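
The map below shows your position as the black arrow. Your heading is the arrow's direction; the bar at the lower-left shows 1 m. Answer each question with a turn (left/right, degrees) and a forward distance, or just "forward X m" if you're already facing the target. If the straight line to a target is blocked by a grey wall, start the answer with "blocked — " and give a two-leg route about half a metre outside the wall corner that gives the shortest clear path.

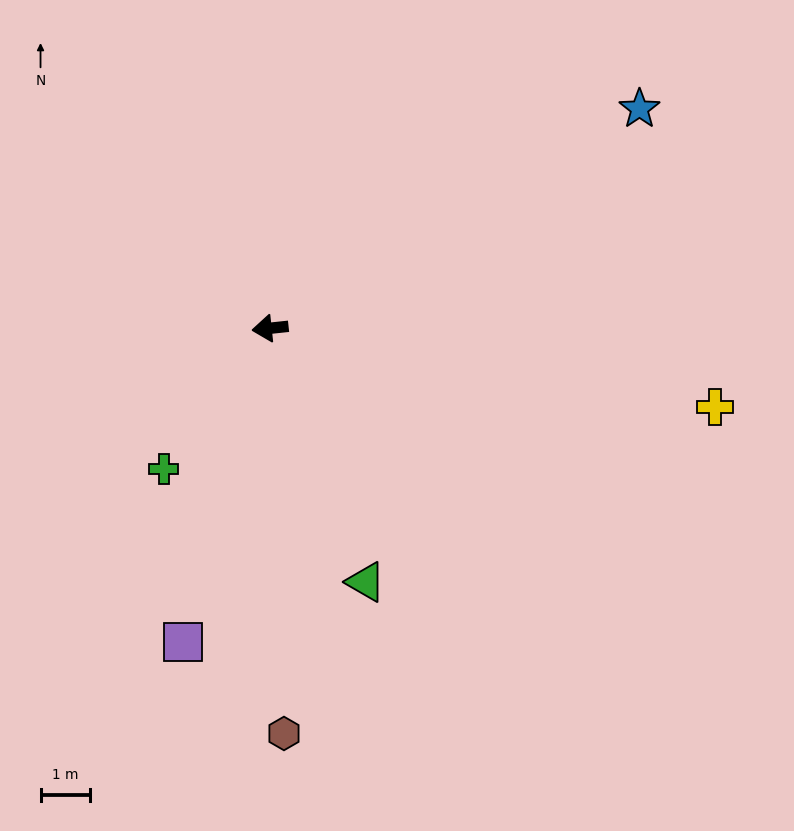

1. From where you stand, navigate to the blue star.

turn right 155°, forward 8.7 m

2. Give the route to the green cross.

turn left 47°, forward 3.6 m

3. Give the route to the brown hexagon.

turn left 86°, forward 8.2 m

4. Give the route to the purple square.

turn left 68°, forward 6.6 m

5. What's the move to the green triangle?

turn left 105°, forward 5.5 m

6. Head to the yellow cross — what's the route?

turn left 164°, forward 9.1 m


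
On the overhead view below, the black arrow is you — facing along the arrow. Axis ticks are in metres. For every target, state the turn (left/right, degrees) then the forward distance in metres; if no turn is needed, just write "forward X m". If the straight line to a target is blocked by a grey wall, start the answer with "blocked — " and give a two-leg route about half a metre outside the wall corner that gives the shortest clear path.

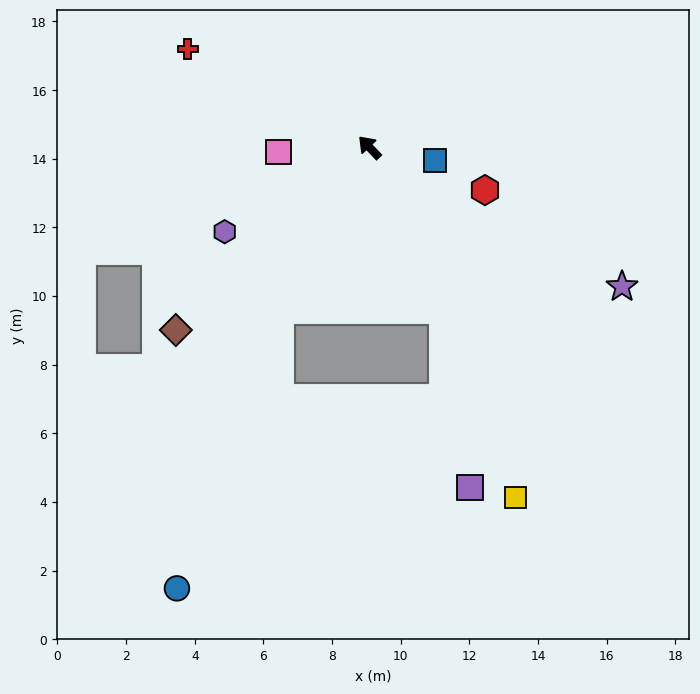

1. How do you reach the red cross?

turn left 18°, forward 6.0 m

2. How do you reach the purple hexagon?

turn left 77°, forward 4.9 m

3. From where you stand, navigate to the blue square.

turn right 145°, forward 1.9 m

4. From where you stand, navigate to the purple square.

blocked — turn left 161°, forward 5.2 m, then turn right 16°, forward 5.2 m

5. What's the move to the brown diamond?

turn left 90°, forward 7.8 m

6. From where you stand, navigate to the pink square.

turn left 49°, forward 2.7 m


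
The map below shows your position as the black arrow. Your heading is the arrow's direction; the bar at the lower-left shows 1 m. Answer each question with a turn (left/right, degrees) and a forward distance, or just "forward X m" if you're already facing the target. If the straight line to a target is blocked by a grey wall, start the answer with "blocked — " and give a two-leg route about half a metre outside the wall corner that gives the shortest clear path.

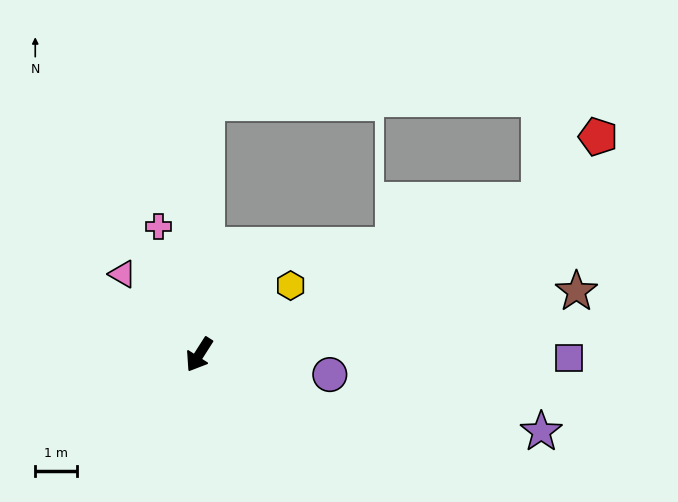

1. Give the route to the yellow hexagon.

turn left 160°, forward 2.7 m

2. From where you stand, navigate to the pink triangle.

turn right 104°, forward 2.6 m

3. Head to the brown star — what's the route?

turn left 132°, forward 9.1 m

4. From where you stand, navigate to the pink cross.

turn right 130°, forward 3.2 m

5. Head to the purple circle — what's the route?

turn left 114°, forward 3.1 m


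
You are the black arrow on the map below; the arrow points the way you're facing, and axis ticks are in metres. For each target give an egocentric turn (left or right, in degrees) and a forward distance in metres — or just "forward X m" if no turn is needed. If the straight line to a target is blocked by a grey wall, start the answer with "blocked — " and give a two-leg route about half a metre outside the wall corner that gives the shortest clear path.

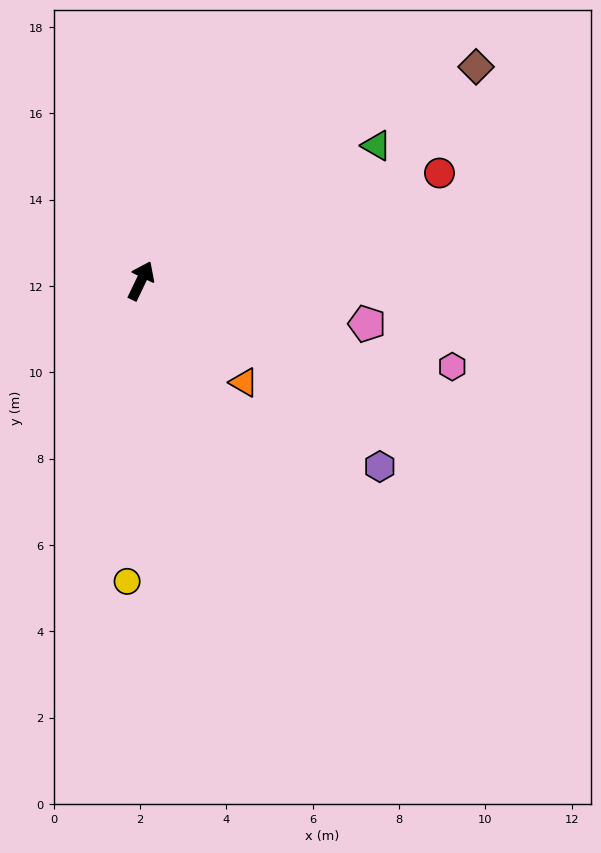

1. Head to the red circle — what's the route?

turn right 44°, forward 7.4 m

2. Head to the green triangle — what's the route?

turn right 34°, forward 6.3 m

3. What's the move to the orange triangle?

turn right 109°, forward 3.4 m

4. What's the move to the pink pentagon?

turn right 75°, forward 5.3 m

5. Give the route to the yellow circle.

turn right 157°, forward 7.0 m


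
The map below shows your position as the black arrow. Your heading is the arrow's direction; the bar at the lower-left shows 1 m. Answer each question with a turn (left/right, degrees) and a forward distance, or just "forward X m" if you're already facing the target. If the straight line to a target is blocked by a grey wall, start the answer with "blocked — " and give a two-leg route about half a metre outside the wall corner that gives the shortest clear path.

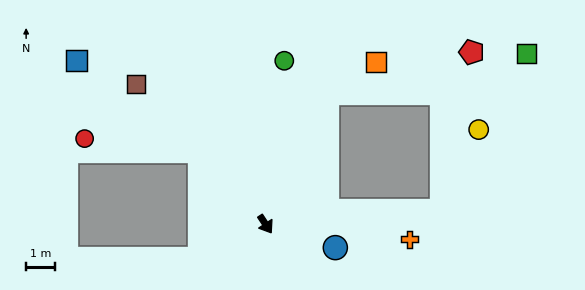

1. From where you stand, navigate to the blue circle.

turn left 38°, forward 2.6 m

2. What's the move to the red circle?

blocked — turn right 172°, forward 3.4 m, then turn left 43°, forward 4.0 m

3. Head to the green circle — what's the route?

turn left 140°, forward 5.7 m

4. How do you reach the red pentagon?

blocked — turn left 61°, forward 6.1 m, then turn left 75°, forward 5.6 m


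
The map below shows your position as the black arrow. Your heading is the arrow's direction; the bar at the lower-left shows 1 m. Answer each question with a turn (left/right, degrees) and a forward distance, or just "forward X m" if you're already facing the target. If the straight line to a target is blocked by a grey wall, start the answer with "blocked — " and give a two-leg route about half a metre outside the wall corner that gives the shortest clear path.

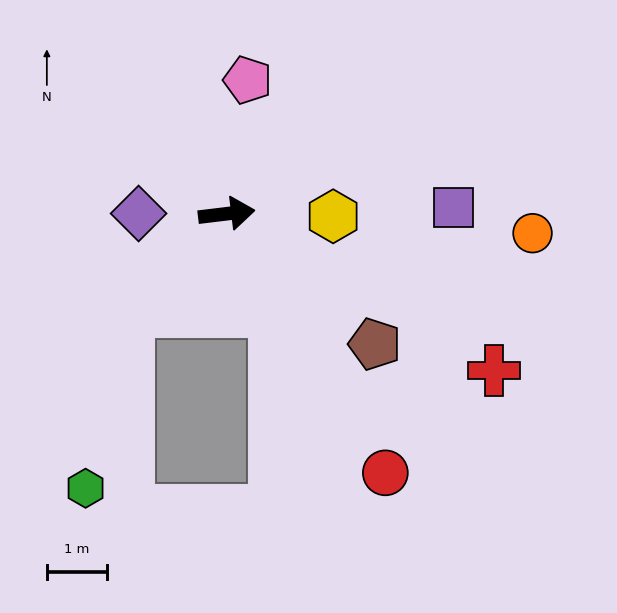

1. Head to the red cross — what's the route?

turn right 37°, forward 5.1 m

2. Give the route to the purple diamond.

turn left 173°, forward 1.5 m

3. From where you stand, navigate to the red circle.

turn right 65°, forward 5.0 m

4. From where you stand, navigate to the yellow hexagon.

turn right 8°, forward 1.8 m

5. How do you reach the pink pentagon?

turn left 74°, forward 2.2 m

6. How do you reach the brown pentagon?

turn right 48°, forward 3.3 m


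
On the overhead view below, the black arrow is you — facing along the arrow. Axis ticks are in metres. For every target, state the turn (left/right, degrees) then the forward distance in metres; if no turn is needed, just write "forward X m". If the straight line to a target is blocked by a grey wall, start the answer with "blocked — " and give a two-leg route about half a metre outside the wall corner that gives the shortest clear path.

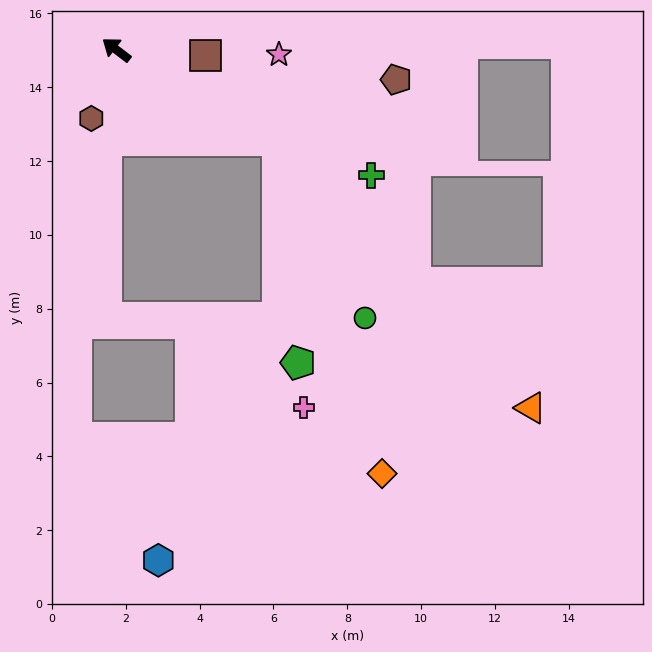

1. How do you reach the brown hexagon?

turn left 107°, forward 2.0 m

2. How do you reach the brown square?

turn right 146°, forward 2.4 m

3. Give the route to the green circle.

blocked — turn right 172°, forward 5.0 m, then turn right 34°, forward 5.4 m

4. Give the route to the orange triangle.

blocked — turn right 172°, forward 5.0 m, then turn right 17°, forward 10.0 m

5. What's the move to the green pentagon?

blocked — turn right 172°, forward 5.0 m, then turn right 55°, forward 6.0 m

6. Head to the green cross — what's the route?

turn right 169°, forward 7.7 m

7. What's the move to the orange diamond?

blocked — turn right 172°, forward 5.0 m, then turn right 43°, forward 9.5 m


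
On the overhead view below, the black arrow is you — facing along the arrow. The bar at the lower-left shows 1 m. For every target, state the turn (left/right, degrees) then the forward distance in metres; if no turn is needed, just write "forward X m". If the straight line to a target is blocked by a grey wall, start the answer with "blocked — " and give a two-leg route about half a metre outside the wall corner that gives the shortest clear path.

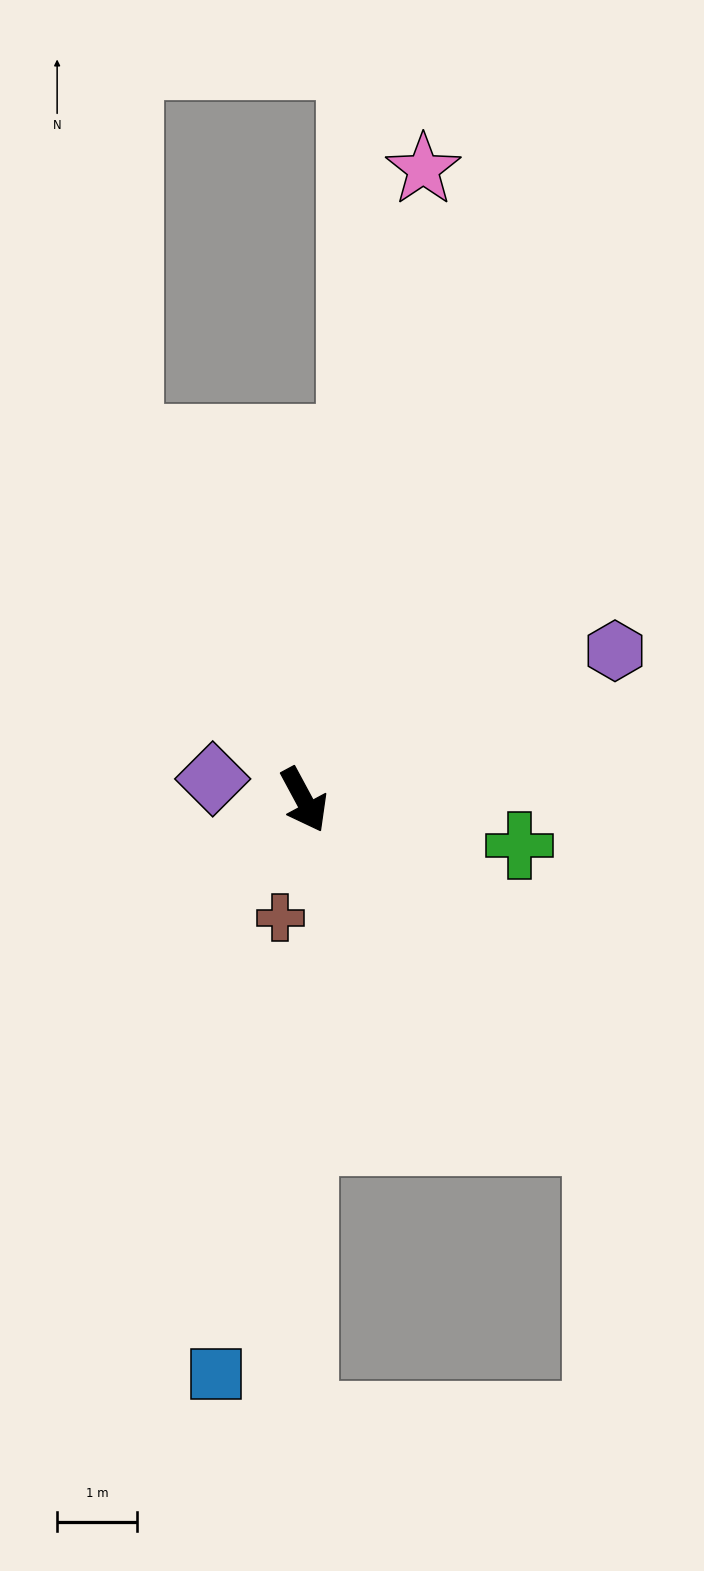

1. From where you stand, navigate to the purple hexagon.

turn left 87°, forward 4.3 m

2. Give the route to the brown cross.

turn right 40°, forward 1.5 m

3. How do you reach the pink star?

turn left 141°, forward 8.0 m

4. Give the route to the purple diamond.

turn right 131°, forward 1.2 m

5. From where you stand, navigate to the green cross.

turn left 50°, forward 2.8 m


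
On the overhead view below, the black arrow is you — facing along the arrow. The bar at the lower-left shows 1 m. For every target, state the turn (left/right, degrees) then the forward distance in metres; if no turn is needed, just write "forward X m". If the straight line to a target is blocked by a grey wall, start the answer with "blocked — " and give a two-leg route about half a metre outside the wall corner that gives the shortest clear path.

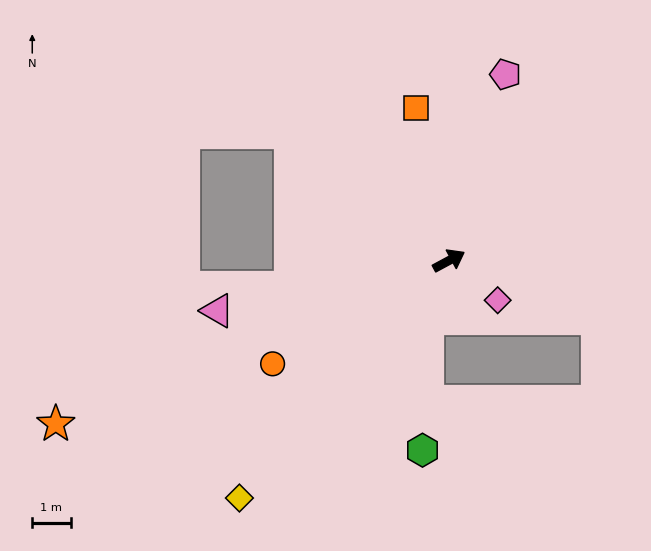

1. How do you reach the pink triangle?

turn left 164°, forward 6.2 m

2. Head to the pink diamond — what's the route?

turn right 67°, forward 1.6 m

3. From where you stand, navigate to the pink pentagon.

turn left 45°, forward 5.1 m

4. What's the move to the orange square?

turn left 74°, forward 4.1 m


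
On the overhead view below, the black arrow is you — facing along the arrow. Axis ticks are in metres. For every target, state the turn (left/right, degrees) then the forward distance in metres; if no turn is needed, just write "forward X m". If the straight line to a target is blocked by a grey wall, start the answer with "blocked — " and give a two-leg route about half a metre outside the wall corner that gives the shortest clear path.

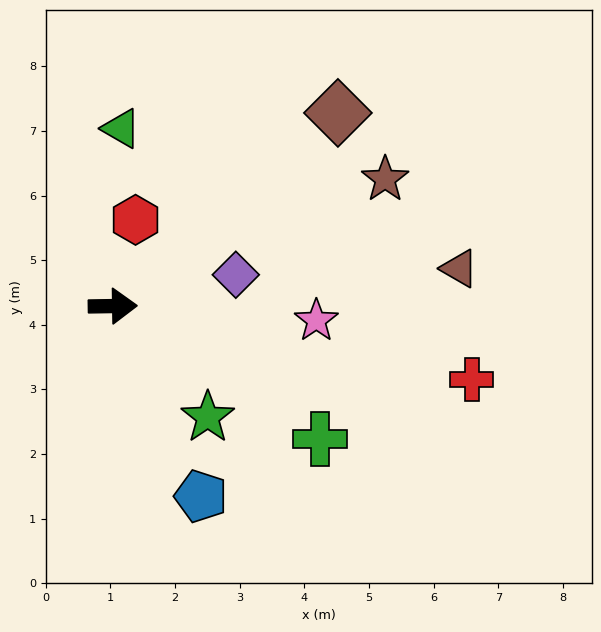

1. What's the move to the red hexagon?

turn left 74°, forward 1.4 m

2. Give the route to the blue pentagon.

turn right 66°, forward 3.2 m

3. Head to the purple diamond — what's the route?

turn left 13°, forward 2.0 m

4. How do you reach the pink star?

turn right 5°, forward 3.2 m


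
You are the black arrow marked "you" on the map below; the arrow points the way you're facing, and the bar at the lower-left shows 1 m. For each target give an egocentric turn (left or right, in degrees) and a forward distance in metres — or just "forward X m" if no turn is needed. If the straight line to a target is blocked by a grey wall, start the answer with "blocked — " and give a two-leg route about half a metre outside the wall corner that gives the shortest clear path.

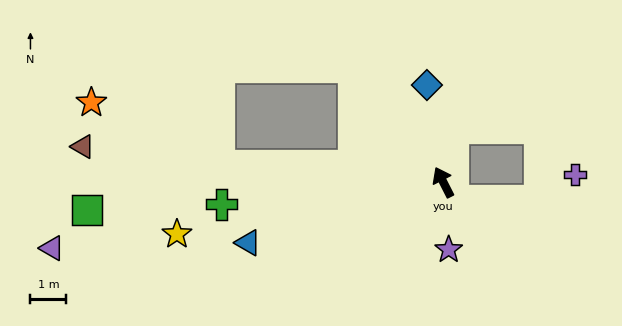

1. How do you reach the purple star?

turn left 158°, forward 1.9 m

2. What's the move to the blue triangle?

turn left 80°, forward 5.7 m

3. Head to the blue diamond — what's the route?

turn right 17°, forward 2.8 m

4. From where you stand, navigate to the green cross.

turn left 69°, forward 6.2 m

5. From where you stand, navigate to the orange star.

blocked — turn left 59°, forward 6.3 m, then turn right 22°, forward 4.0 m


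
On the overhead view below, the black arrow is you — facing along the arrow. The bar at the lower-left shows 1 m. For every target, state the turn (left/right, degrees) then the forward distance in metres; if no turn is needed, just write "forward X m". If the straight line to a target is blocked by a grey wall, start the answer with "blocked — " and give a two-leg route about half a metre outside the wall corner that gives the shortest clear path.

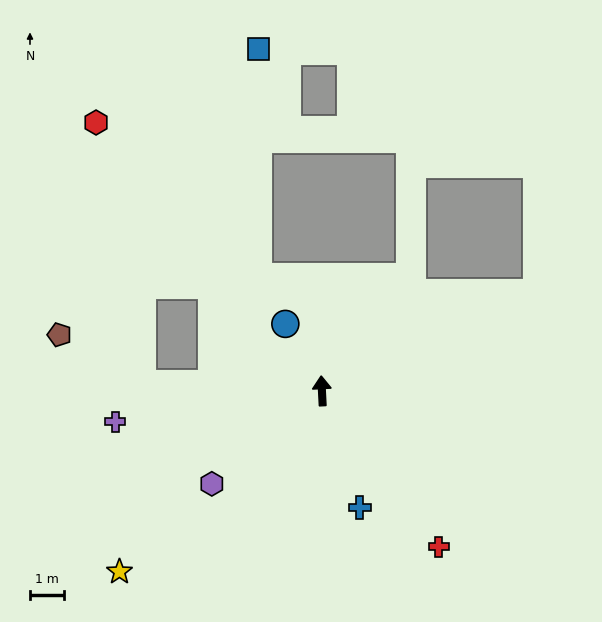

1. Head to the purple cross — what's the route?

turn left 96°, forward 6.2 m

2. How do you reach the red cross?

turn right 146°, forward 5.8 m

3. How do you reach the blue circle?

turn left 26°, forward 2.3 m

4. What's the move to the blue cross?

turn right 165°, forward 3.7 m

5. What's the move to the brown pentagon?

blocked — turn left 85°, forward 5.4 m, then turn right 29°, forward 2.9 m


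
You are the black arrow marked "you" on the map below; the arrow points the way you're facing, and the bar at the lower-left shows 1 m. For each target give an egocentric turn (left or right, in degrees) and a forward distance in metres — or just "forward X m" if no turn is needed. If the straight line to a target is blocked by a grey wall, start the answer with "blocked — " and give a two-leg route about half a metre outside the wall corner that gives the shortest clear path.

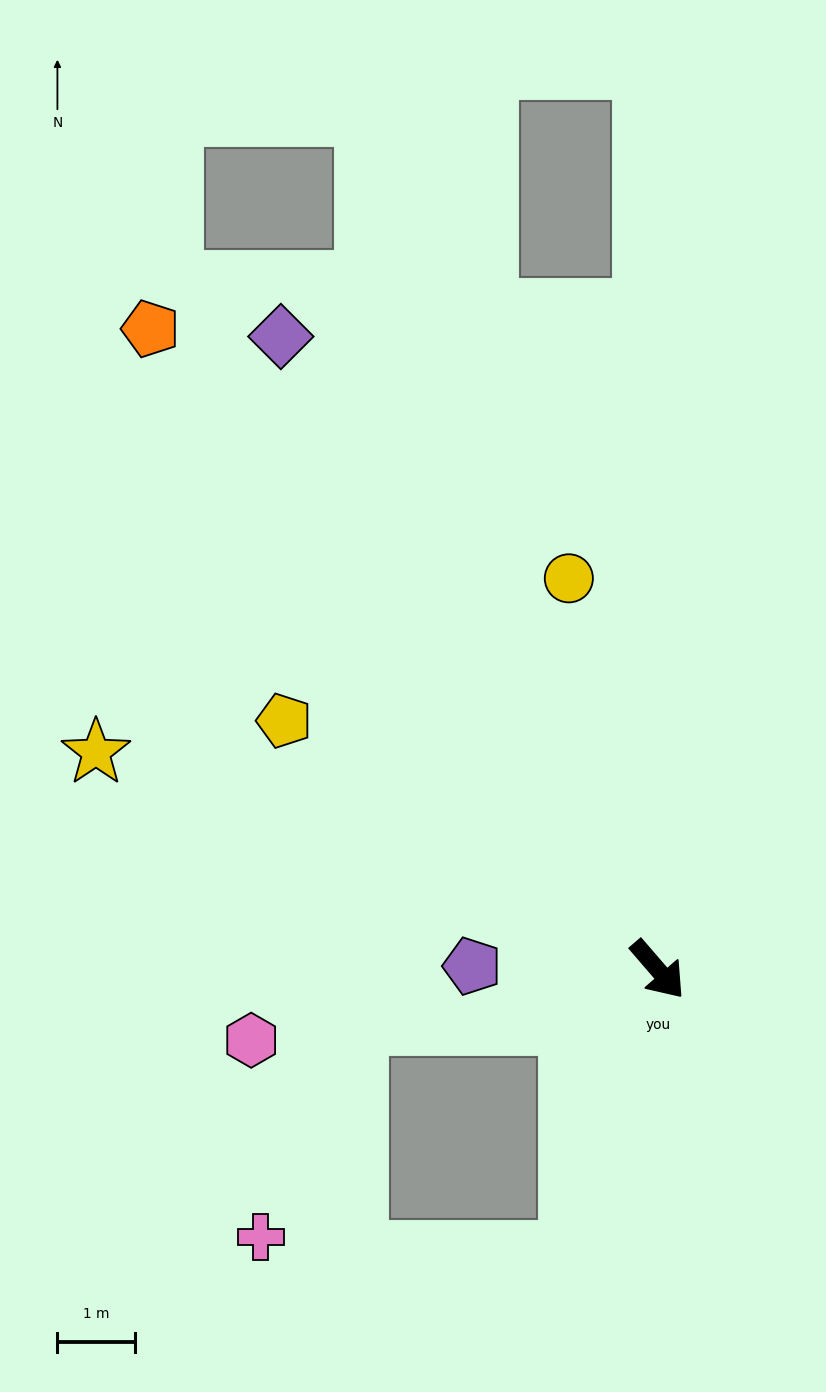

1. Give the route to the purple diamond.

turn left 170°, forward 9.5 m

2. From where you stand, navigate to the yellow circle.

turn left 152°, forward 5.2 m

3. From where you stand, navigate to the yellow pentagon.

turn right 164°, forward 5.8 m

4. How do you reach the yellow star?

turn right 152°, forward 7.8 m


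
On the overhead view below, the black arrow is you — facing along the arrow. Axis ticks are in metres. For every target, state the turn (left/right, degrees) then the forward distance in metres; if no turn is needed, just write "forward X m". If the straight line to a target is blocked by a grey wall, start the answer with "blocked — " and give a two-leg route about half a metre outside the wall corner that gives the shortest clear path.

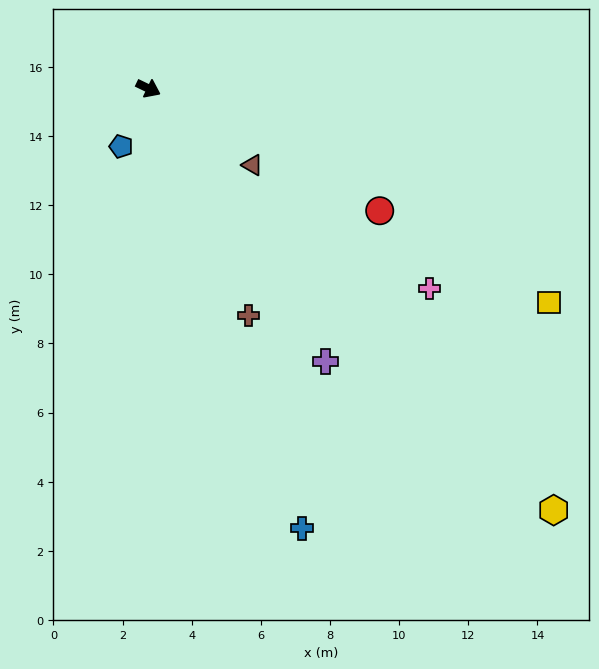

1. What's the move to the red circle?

turn right 2°, forward 7.6 m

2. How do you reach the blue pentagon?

turn right 89°, forward 1.9 m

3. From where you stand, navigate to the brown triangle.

turn right 11°, forward 3.7 m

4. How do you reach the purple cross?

turn right 31°, forward 9.4 m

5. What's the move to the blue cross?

turn right 45°, forward 13.5 m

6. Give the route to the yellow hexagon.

turn right 20°, forward 16.9 m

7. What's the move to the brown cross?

turn right 41°, forward 7.2 m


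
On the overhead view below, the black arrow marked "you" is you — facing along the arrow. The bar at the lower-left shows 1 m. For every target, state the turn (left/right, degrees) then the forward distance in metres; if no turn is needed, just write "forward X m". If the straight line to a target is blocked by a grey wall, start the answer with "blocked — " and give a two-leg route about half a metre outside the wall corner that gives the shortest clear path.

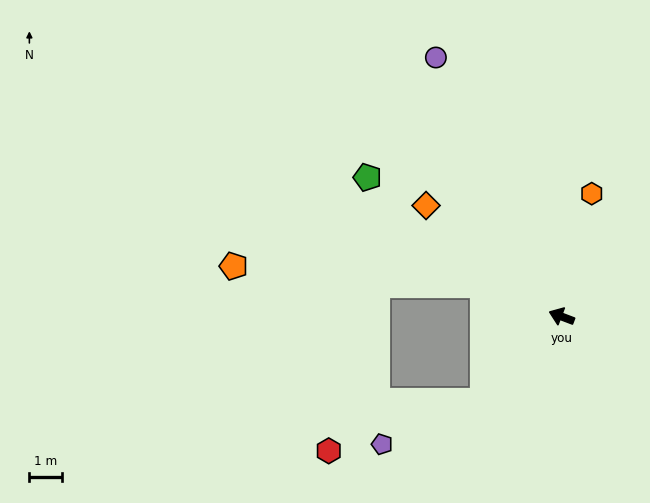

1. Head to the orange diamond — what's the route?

turn right 18°, forward 5.3 m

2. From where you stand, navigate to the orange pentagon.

blocked — forward 2.5 m, then turn left 17°, forward 7.6 m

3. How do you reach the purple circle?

turn right 43°, forward 8.7 m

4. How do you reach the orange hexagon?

turn right 83°, forward 3.8 m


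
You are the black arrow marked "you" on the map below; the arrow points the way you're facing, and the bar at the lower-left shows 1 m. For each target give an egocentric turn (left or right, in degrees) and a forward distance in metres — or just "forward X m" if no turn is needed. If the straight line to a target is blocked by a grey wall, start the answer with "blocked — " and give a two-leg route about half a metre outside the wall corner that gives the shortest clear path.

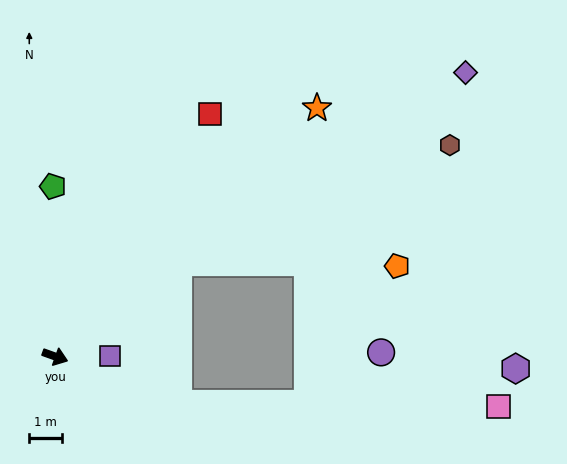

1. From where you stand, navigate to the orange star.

turn left 63°, forward 10.9 m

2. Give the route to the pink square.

blocked — forward 4.0 m, then turn left 19°, forward 9.7 m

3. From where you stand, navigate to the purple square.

turn left 20°, forward 1.7 m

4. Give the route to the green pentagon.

turn left 110°, forward 5.2 m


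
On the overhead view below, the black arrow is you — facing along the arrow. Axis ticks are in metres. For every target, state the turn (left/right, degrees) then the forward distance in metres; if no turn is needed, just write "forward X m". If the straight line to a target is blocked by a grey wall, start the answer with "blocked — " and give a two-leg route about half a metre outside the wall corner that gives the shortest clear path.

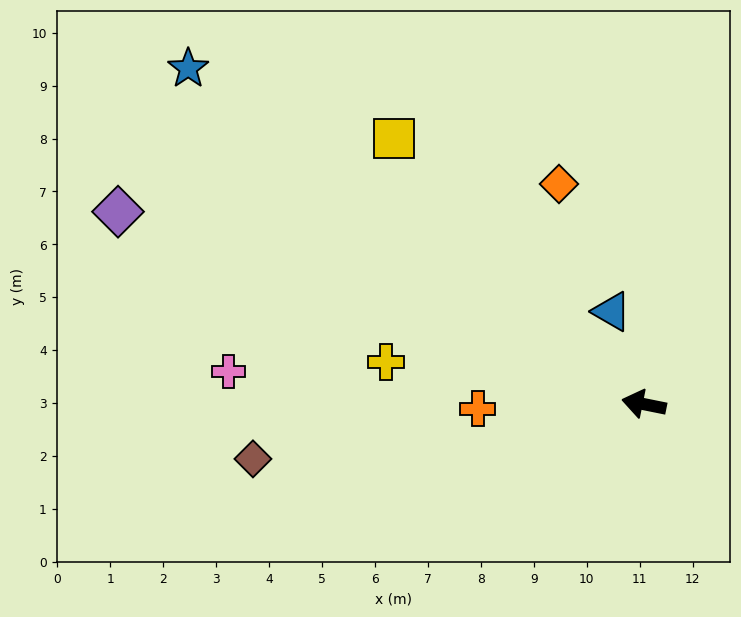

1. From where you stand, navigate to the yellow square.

turn right 35°, forward 6.9 m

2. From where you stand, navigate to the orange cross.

turn left 13°, forward 3.1 m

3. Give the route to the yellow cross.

turn left 2°, forward 4.9 m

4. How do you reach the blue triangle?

turn right 59°, forward 1.9 m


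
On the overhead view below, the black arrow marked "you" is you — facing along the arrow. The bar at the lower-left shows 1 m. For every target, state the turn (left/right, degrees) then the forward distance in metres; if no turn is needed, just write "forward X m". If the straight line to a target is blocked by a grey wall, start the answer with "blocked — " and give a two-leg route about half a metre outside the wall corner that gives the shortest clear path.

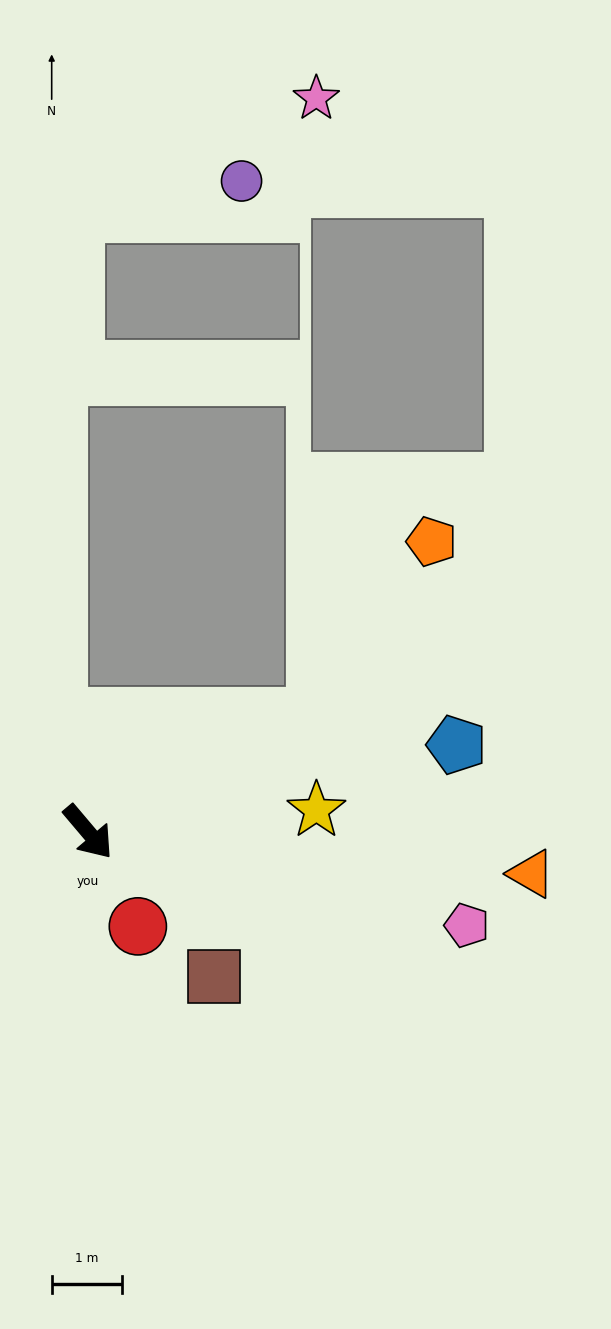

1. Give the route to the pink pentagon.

turn left 36°, forward 5.6 m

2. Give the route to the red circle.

turn right 12°, forward 1.5 m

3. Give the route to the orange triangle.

turn left 44°, forward 6.4 m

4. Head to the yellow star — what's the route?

turn left 55°, forward 3.3 m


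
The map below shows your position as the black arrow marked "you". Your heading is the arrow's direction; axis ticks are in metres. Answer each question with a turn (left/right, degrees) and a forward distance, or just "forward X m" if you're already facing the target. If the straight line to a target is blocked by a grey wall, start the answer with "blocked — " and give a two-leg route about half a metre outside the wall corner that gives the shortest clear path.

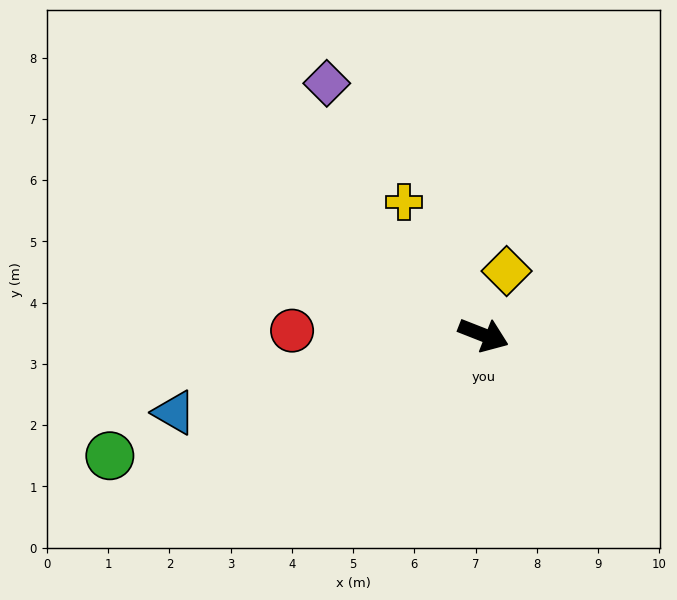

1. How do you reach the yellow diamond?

turn left 92°, forward 1.1 m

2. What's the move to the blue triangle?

turn right 144°, forward 5.2 m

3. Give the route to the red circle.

turn right 160°, forward 3.1 m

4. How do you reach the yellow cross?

turn left 142°, forward 2.5 m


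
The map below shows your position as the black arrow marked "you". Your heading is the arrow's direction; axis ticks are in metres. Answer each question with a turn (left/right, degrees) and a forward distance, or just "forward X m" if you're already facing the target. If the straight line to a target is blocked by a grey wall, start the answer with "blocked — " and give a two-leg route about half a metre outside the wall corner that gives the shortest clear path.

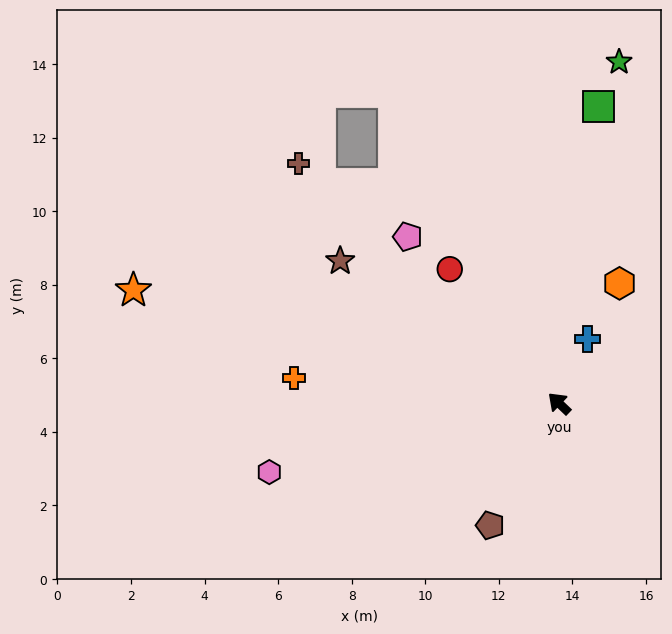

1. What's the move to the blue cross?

turn right 70°, forward 1.9 m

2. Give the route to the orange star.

turn left 29°, forward 12.0 m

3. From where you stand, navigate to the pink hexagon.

turn left 57°, forward 8.1 m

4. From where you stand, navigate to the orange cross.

turn left 38°, forward 7.2 m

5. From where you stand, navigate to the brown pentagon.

turn left 104°, forward 3.8 m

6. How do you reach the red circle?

turn right 7°, forward 4.7 m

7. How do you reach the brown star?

turn left 11°, forward 7.1 m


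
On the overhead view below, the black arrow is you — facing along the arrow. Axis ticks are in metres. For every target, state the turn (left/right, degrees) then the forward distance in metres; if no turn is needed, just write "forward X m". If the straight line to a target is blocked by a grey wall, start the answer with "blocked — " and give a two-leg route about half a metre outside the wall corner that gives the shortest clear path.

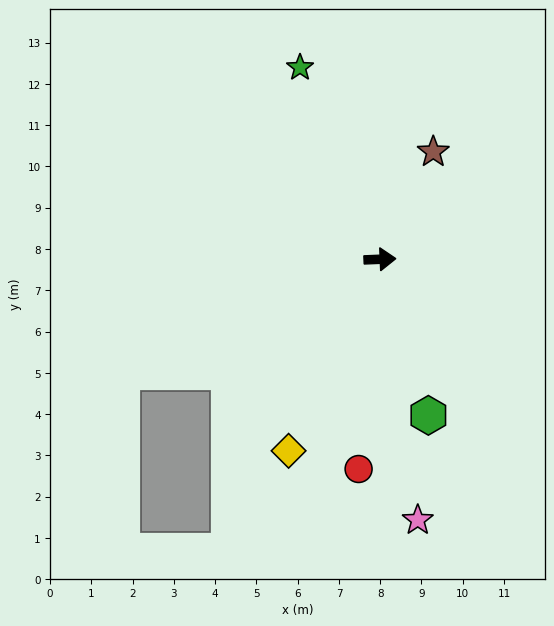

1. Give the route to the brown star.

turn left 61°, forward 2.9 m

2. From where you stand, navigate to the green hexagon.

turn right 75°, forward 4.0 m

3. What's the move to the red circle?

turn right 98°, forward 5.1 m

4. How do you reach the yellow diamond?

turn right 118°, forward 5.1 m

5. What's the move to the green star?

turn left 110°, forward 5.0 m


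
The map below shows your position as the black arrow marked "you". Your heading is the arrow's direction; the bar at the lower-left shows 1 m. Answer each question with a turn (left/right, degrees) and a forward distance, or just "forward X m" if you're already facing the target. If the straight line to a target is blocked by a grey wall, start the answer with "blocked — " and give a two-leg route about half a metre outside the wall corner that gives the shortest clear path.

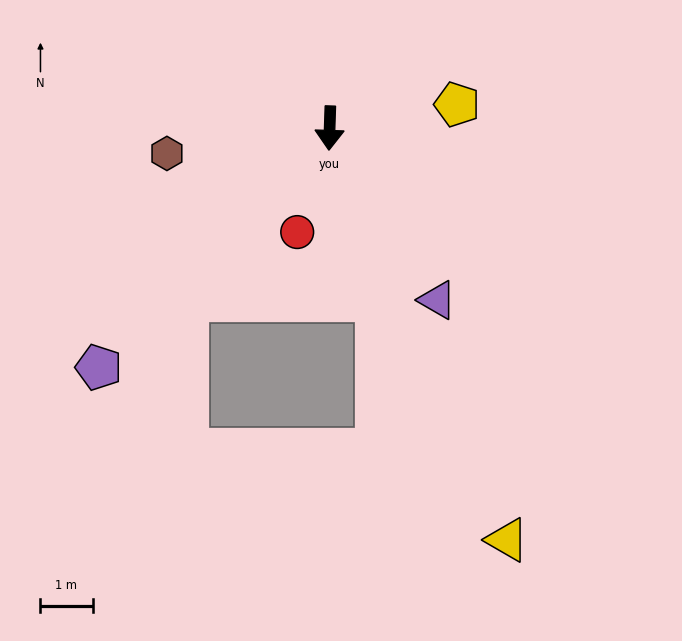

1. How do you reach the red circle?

turn right 15°, forward 2.1 m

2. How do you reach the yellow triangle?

turn left 25°, forward 8.6 m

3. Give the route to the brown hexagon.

turn right 79°, forward 3.2 m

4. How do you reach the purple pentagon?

turn right 42°, forward 6.4 m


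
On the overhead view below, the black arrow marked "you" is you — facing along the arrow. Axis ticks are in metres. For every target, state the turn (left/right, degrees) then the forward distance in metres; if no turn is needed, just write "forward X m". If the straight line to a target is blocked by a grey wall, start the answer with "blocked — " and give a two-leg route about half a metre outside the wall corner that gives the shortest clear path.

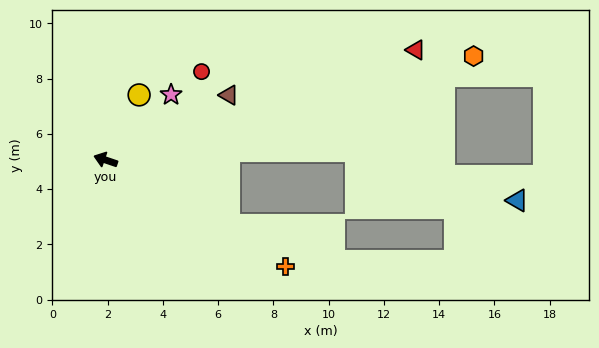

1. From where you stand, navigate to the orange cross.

turn left 168°, forward 7.6 m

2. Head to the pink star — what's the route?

turn right 116°, forward 3.3 m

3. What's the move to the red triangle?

turn right 142°, forward 11.9 m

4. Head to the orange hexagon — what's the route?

turn right 145°, forward 13.8 m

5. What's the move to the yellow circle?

turn right 98°, forward 2.6 m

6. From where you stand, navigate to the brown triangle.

turn right 133°, forward 5.0 m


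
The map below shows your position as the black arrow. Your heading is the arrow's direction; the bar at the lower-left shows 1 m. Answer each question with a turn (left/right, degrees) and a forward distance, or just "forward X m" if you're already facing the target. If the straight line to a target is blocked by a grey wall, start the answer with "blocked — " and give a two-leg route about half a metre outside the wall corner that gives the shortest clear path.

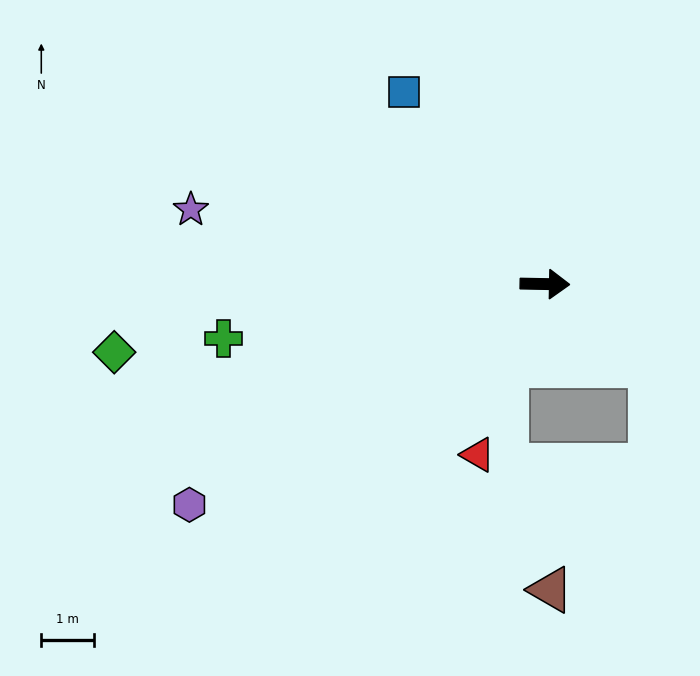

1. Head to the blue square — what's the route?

turn left 127°, forward 4.5 m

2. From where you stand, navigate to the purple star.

turn left 169°, forward 6.8 m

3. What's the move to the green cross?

turn right 169°, forward 6.2 m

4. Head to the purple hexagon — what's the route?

turn right 147°, forward 7.9 m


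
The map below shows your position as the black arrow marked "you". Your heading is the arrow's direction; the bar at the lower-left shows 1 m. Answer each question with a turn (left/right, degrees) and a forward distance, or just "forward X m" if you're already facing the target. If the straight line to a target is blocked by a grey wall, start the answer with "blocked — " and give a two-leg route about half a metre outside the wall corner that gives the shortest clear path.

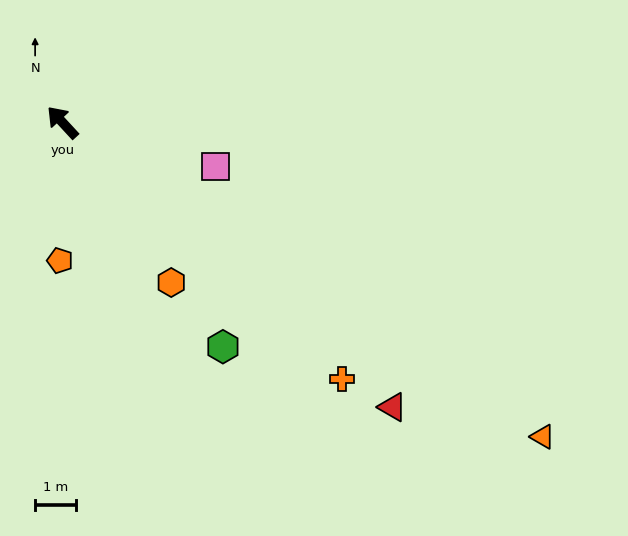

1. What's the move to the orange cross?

turn right 175°, forward 9.2 m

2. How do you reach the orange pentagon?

turn left 136°, forward 3.4 m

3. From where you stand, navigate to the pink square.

turn right 149°, forward 3.9 m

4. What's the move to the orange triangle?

turn right 166°, forward 13.9 m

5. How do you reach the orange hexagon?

turn left 171°, forward 4.7 m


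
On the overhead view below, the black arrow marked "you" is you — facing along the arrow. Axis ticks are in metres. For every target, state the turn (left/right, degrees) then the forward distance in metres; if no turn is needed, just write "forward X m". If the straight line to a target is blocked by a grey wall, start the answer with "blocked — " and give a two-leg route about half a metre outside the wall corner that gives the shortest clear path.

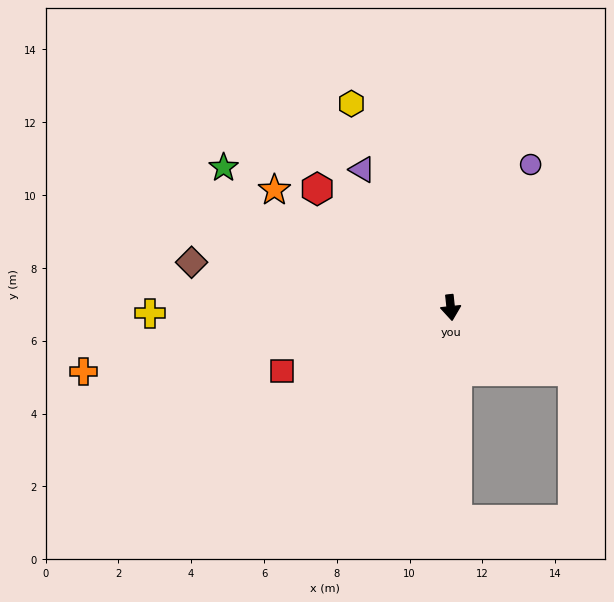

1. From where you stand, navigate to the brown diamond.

turn right 106°, forward 7.2 m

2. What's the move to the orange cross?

turn right 86°, forward 10.2 m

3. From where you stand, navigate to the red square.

turn right 76°, forward 4.9 m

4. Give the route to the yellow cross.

turn right 95°, forward 8.3 m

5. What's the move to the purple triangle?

turn right 153°, forward 4.5 m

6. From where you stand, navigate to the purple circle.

turn left 145°, forward 4.5 m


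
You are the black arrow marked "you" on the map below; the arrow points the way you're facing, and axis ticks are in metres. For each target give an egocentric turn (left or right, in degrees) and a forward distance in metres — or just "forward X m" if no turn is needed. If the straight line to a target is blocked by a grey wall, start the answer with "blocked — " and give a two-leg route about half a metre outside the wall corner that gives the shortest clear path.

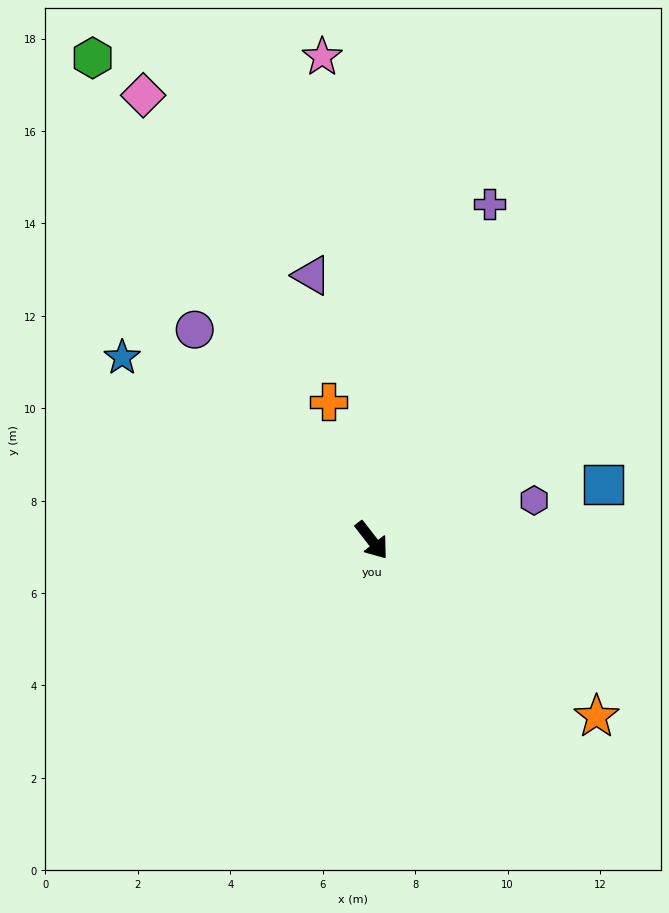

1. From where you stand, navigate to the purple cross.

turn left 123°, forward 7.7 m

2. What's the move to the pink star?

turn left 148°, forward 10.5 m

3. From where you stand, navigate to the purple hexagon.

turn left 66°, forward 3.6 m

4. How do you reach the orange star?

turn left 14°, forward 6.2 m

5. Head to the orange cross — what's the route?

turn left 160°, forward 3.1 m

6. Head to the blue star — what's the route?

turn right 164°, forward 6.7 m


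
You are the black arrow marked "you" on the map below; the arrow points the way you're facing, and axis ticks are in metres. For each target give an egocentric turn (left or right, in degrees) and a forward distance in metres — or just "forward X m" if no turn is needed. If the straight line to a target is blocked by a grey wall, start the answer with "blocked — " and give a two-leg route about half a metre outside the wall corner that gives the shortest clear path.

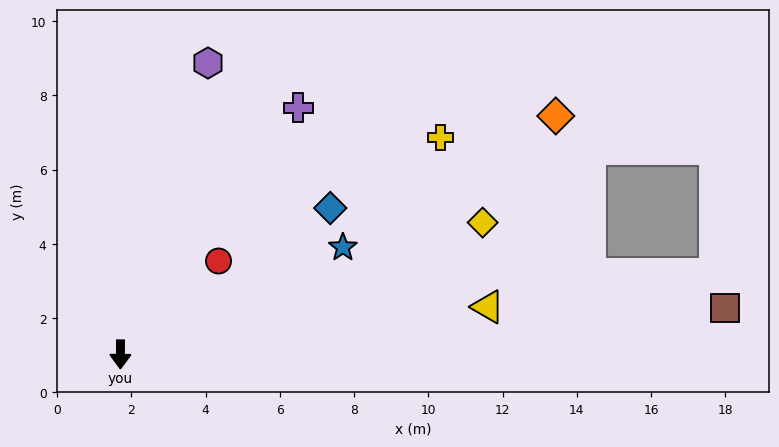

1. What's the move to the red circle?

turn left 134°, forward 3.7 m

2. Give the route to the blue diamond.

turn left 125°, forward 6.9 m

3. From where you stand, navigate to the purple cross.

turn left 145°, forward 8.2 m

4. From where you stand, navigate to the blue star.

turn left 116°, forward 6.7 m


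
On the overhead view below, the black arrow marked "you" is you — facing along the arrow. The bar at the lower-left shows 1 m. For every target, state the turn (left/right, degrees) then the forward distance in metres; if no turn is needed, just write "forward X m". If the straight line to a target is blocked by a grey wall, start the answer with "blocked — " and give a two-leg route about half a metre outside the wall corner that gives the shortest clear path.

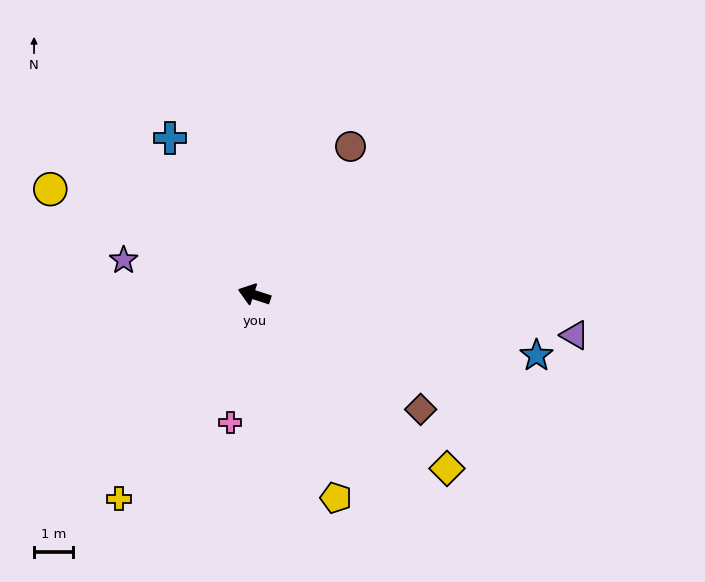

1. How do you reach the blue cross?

turn right 44°, forward 4.5 m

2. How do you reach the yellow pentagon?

turn left 130°, forward 5.6 m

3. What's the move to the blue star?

turn right 174°, forward 7.4 m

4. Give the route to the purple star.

turn left 3°, forward 3.4 m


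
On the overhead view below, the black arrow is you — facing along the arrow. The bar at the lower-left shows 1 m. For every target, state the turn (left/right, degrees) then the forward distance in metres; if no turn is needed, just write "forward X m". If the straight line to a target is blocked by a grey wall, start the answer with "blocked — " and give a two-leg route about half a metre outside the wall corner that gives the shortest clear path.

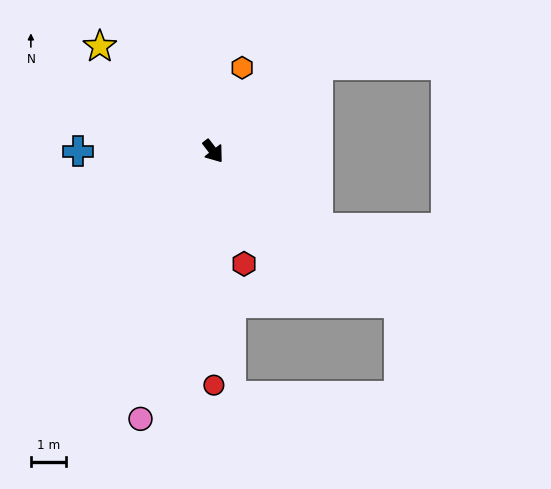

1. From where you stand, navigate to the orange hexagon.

turn left 123°, forward 2.5 m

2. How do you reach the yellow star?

turn right 170°, forward 4.4 m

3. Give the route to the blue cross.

turn right 128°, forward 3.8 m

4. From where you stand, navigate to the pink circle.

turn right 53°, forward 7.8 m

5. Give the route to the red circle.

turn right 37°, forward 6.6 m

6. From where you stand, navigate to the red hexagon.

turn right 22°, forward 3.3 m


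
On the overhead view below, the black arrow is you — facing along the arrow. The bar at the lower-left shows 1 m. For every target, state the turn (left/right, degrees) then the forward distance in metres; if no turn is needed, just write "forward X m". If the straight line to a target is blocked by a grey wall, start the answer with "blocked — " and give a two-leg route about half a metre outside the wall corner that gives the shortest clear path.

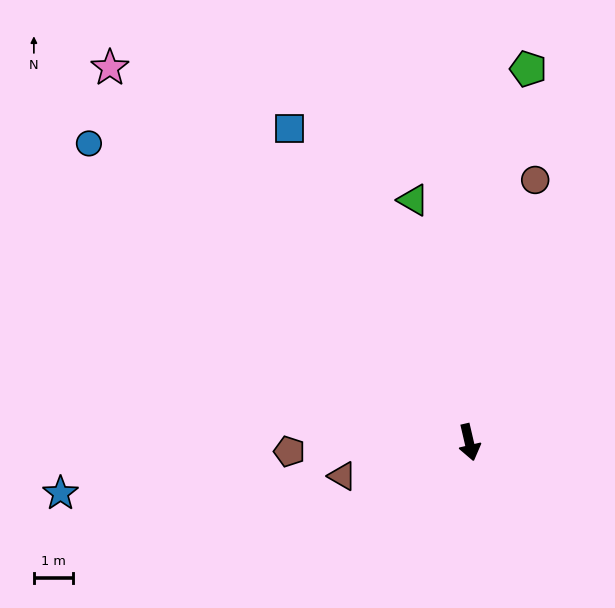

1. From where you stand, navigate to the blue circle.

turn right 141°, forward 12.3 m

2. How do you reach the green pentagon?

turn left 158°, forward 9.6 m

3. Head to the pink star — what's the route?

turn right 149°, forward 13.2 m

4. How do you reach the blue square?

turn right 163°, forward 9.2 m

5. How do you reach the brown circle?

turn left 153°, forward 6.9 m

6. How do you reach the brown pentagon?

turn right 100°, forward 4.6 m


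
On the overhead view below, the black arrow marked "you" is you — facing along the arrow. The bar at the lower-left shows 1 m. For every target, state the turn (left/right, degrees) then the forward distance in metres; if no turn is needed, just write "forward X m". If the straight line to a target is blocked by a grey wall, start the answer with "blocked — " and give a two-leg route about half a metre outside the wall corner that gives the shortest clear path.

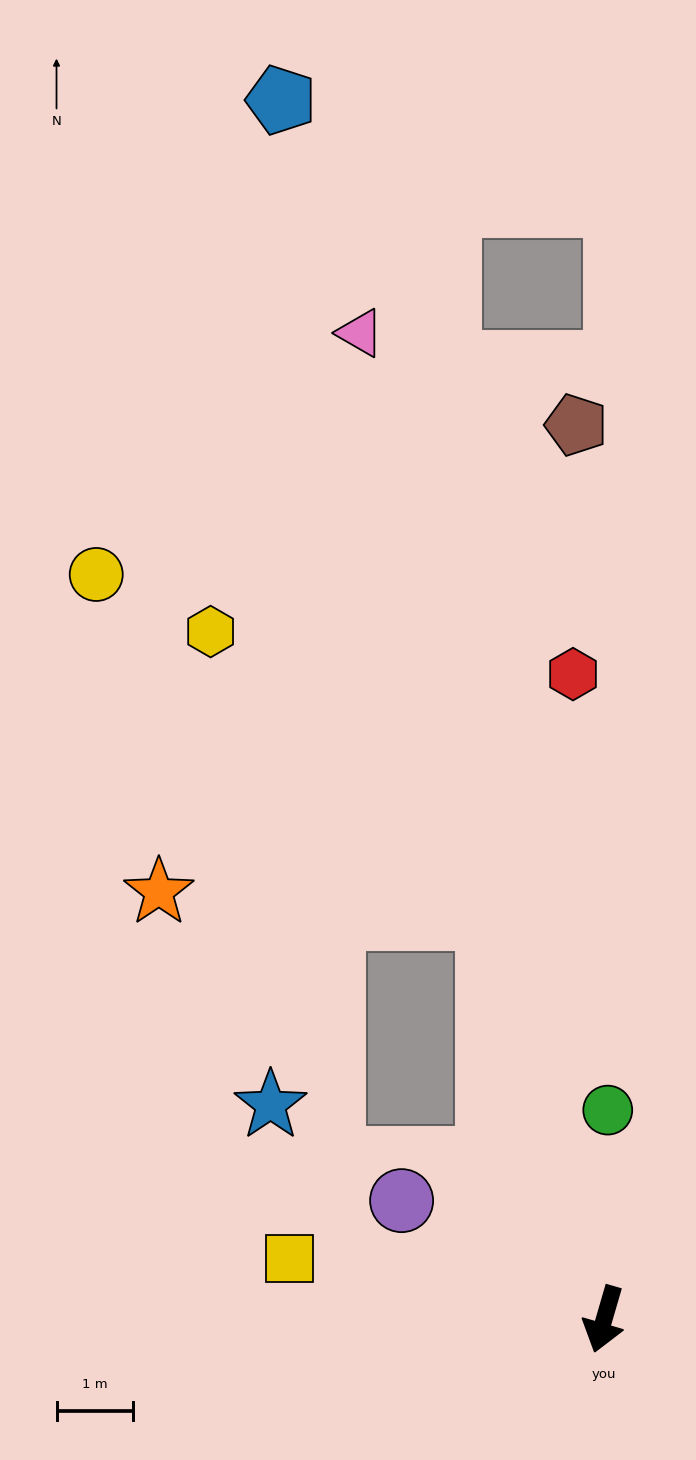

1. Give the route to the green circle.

turn right 165°, forward 2.7 m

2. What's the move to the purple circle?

turn right 104°, forward 3.1 m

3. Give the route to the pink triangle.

turn right 150°, forward 13.3 m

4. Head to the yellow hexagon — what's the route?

blocked — turn right 148°, forward 5.5 m, then turn left 28°, forward 5.2 m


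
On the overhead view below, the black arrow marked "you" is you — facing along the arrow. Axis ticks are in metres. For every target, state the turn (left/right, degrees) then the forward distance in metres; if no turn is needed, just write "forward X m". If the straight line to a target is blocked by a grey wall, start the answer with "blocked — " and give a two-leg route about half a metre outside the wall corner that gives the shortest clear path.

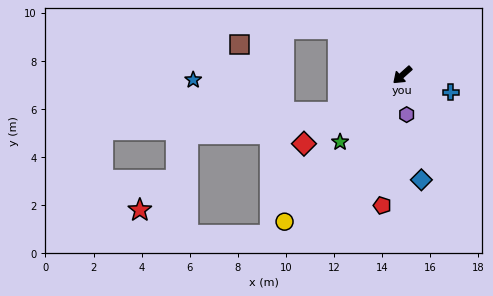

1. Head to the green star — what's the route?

turn left 5°, forward 3.8 m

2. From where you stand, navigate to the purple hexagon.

turn left 54°, forward 1.7 m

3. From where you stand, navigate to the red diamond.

turn right 7°, forward 5.0 m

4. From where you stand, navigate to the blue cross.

turn left 119°, forward 2.1 m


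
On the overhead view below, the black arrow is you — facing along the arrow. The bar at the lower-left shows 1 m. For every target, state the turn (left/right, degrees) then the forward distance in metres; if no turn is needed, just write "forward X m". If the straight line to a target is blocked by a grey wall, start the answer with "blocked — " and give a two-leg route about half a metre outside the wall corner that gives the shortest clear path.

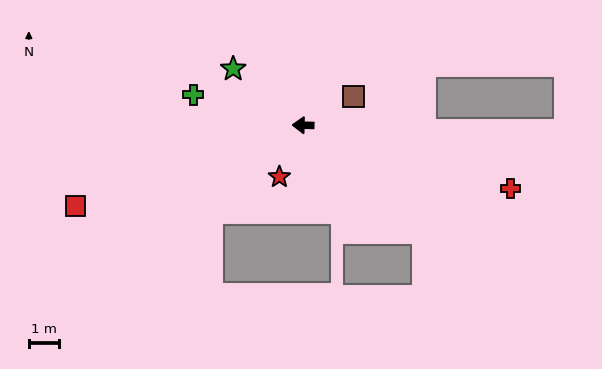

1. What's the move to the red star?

turn left 67°, forward 1.9 m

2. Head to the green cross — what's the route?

turn right 14°, forward 3.8 m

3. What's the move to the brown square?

turn right 149°, forward 1.9 m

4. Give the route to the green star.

turn right 38°, forward 3.0 m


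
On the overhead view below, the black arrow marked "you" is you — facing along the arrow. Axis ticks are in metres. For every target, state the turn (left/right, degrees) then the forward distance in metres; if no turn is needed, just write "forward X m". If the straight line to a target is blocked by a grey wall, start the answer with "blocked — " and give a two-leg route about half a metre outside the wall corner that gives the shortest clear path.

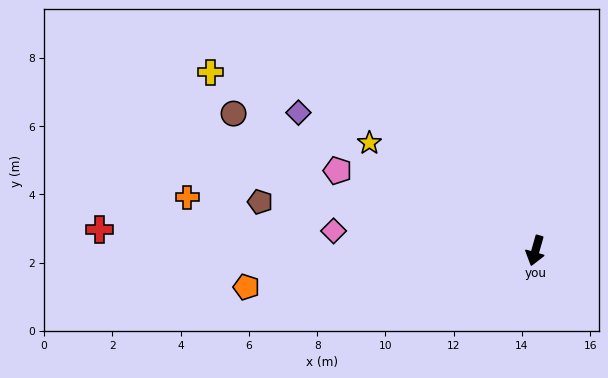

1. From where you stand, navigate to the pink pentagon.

turn right 96°, forward 6.3 m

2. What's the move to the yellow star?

turn right 107°, forward 5.8 m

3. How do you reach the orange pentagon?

turn right 67°, forward 8.5 m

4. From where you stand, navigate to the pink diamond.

turn right 80°, forward 5.9 m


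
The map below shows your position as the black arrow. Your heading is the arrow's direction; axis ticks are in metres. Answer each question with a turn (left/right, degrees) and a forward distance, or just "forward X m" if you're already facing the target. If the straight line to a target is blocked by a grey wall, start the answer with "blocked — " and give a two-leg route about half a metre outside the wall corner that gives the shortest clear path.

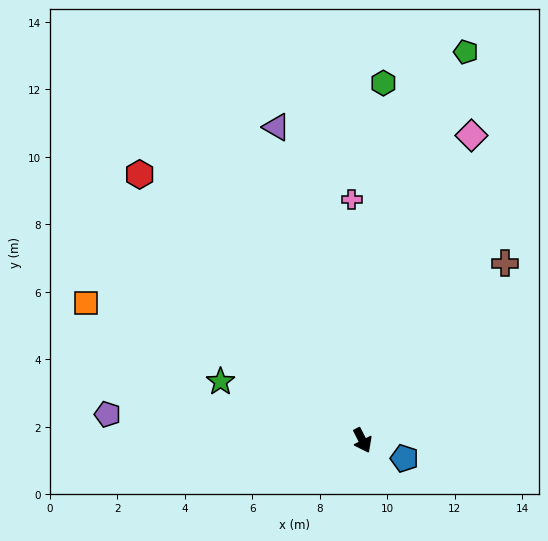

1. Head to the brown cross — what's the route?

turn left 114°, forward 6.7 m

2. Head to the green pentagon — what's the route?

turn left 138°, forward 11.9 m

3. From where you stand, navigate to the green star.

turn right 140°, forward 4.6 m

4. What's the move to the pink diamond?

turn left 133°, forward 9.6 m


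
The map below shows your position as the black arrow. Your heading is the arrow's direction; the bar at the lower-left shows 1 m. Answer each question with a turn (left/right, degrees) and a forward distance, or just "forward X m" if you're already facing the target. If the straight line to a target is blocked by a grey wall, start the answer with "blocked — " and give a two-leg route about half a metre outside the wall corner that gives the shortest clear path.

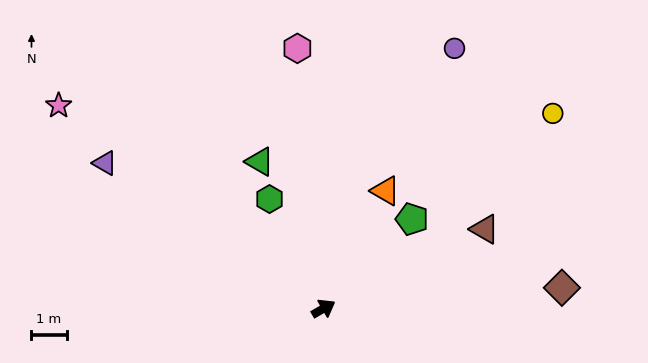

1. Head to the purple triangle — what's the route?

turn left 116°, forward 7.5 m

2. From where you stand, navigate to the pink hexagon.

turn left 66°, forward 7.4 m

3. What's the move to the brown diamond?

turn right 25°, forward 6.8 m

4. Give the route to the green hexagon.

turn left 86°, forward 3.5 m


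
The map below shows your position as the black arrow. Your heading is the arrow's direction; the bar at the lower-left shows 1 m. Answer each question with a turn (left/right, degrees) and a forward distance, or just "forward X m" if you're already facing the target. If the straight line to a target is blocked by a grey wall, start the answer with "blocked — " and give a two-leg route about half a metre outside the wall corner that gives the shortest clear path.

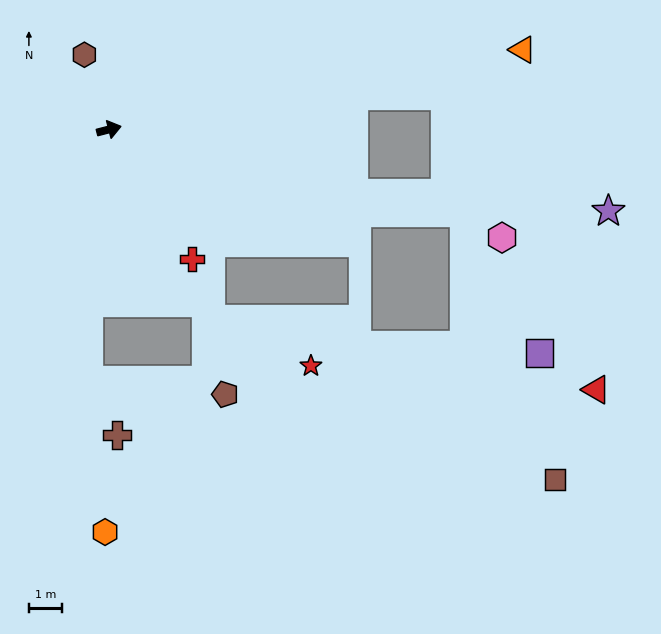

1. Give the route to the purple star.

blocked — turn right 29°, forward 7.6 m, then turn left 11°, forward 7.7 m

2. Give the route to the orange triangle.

turn right 4°, forward 12.6 m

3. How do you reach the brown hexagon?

turn left 94°, forward 2.4 m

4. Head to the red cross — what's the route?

turn right 72°, forward 4.6 m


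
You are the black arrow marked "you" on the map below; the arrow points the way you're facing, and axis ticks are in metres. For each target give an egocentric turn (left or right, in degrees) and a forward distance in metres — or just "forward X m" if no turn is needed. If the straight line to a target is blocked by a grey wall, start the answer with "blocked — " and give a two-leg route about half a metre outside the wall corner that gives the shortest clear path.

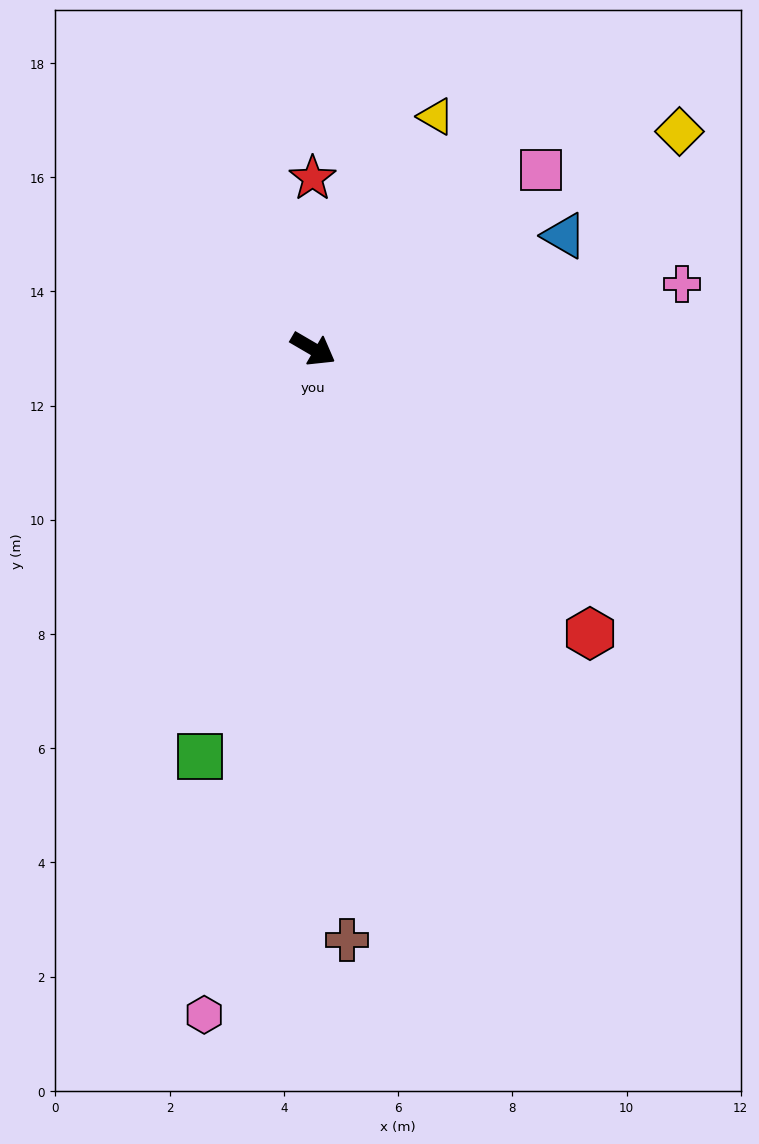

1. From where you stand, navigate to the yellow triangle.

turn left 92°, forward 4.6 m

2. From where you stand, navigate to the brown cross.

turn right 56°, forward 10.4 m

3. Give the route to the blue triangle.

turn left 55°, forward 4.8 m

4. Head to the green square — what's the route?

turn right 75°, forward 7.4 m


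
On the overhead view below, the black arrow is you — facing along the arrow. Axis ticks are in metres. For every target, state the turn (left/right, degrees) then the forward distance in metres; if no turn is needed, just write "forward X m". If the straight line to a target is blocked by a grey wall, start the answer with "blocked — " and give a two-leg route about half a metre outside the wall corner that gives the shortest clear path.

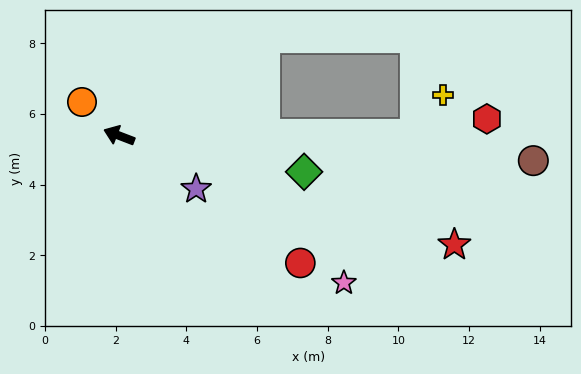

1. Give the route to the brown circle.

turn right 162°, forward 11.7 m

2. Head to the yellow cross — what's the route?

blocked — turn right 159°, forward 8.4 m, then turn left 55°, forward 1.4 m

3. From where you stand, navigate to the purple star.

turn left 166°, forward 2.7 m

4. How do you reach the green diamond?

turn right 170°, forward 5.3 m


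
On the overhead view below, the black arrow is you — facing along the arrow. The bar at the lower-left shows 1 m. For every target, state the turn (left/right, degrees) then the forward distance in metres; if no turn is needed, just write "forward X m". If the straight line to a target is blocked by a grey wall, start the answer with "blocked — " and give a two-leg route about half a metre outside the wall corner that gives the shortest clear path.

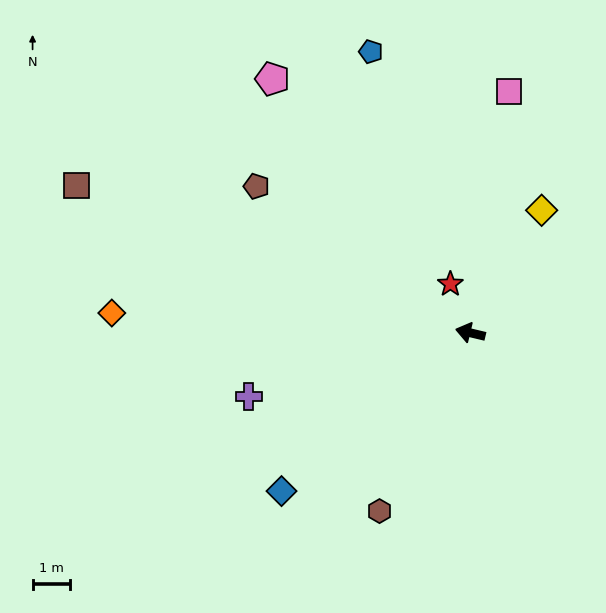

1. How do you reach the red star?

turn right 54°, forward 1.4 m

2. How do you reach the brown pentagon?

turn right 21°, forward 7.0 m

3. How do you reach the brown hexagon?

turn left 76°, forward 5.4 m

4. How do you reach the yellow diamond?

turn right 107°, forward 3.8 m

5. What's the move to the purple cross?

turn left 29°, forward 6.2 m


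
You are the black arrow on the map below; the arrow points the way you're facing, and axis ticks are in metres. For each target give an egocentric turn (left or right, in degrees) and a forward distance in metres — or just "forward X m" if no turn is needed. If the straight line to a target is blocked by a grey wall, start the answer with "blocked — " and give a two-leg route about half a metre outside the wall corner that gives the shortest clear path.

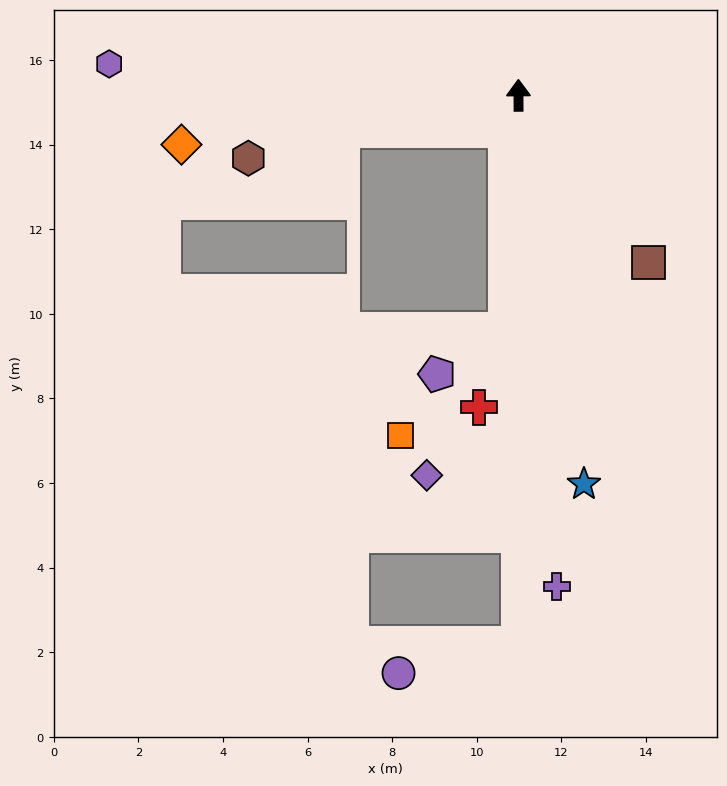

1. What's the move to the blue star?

turn right 171°, forward 9.3 m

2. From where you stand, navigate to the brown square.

turn right 143°, forward 5.0 m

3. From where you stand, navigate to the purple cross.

turn right 176°, forward 11.6 m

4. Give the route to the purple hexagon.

turn left 85°, forward 9.7 m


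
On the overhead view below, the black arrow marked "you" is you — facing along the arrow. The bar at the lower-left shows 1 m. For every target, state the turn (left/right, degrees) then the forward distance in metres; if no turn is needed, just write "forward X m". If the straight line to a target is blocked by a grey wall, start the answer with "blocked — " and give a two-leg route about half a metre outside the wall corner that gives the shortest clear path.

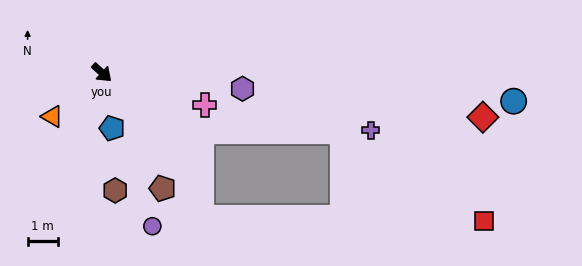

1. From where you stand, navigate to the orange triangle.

turn right 96°, forward 2.2 m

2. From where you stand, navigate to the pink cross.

turn left 25°, forward 3.6 m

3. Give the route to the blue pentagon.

turn right 37°, forward 1.9 m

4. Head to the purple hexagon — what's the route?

turn left 36°, forward 4.7 m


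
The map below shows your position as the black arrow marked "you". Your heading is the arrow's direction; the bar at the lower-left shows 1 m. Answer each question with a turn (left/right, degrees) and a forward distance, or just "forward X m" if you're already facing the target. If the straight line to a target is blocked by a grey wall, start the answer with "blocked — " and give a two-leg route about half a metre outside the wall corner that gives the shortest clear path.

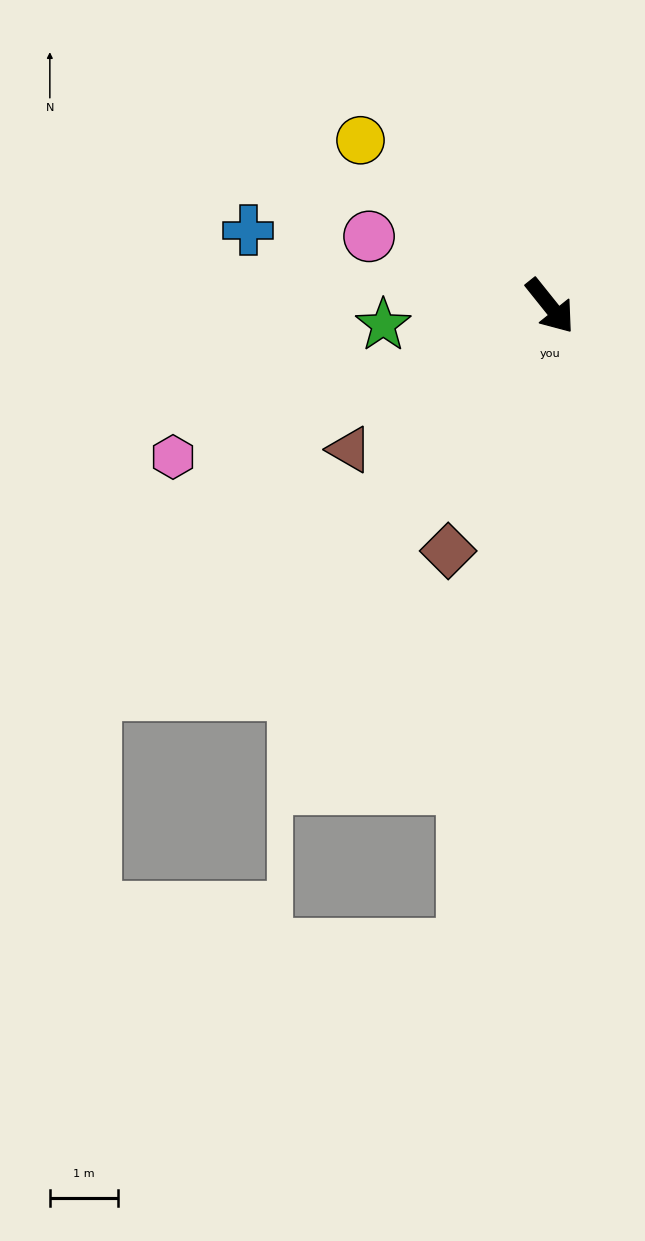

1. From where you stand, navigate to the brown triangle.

turn right 93°, forward 3.6 m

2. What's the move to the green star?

turn right 122°, forward 2.5 m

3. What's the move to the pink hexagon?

turn right 107°, forward 6.0 m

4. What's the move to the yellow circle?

turn right 170°, forward 3.7 m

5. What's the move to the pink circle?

turn right 150°, forward 2.9 m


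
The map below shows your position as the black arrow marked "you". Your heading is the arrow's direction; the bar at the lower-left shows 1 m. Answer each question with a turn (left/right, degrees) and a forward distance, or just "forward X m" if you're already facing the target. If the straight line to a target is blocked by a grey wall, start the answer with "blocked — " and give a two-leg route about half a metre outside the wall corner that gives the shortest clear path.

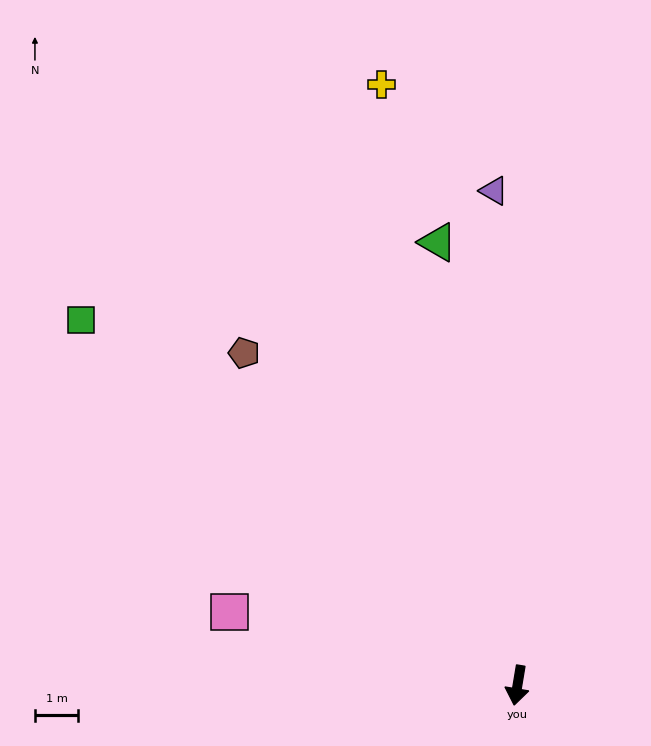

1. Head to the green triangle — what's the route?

turn right 160°, forward 10.4 m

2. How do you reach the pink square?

turn right 95°, forward 6.9 m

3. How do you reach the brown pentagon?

turn right 131°, forward 10.0 m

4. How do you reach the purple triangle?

turn right 168°, forward 11.5 m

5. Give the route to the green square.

turn right 120°, forward 13.2 m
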